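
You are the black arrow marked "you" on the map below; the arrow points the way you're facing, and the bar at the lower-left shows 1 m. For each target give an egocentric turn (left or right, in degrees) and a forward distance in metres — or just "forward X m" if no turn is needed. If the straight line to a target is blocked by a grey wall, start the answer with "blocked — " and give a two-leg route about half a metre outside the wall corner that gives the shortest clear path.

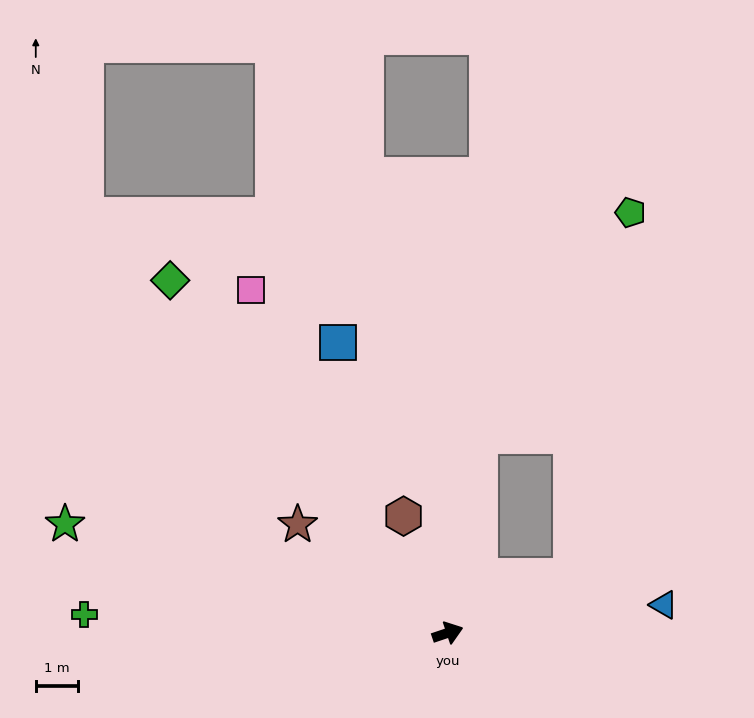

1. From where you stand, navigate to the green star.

turn left 146°, forward 9.5 m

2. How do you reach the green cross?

turn left 158°, forward 8.7 m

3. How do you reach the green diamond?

turn left 110°, forward 10.7 m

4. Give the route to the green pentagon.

blocked — turn left 62°, forward 4.8 m, then turn right 25°, forward 6.4 m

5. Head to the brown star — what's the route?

turn left 126°, forward 4.4 m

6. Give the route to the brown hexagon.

turn left 92°, forward 3.0 m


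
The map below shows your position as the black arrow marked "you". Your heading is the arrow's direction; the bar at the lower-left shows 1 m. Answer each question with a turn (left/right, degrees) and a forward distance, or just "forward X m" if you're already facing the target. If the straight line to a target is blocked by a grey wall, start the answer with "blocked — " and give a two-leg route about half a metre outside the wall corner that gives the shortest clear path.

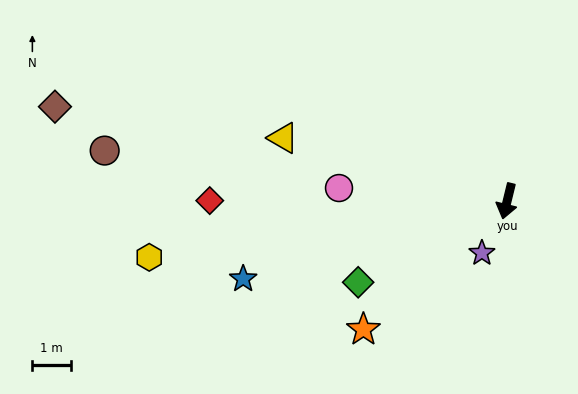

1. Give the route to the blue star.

turn right 60°, forward 7.2 m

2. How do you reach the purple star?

turn right 12°, forward 1.5 m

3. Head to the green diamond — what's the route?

turn right 48°, forward 4.4 m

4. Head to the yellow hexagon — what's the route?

turn right 67°, forward 9.5 m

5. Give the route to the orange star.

turn right 35°, forward 5.0 m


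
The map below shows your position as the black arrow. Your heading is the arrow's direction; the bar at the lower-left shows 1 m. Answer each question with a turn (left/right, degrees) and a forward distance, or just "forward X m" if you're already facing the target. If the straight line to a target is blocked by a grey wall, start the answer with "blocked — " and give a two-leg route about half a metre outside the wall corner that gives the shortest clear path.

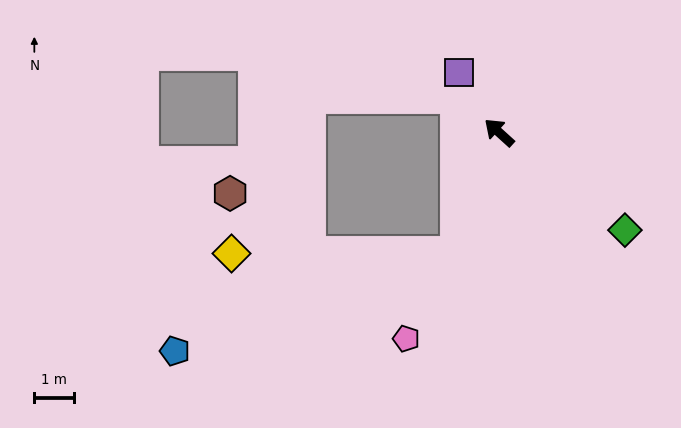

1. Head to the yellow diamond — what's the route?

blocked — turn left 113°, forward 3.2 m, then turn right 71°, forward 5.8 m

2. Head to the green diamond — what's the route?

turn right 176°, forward 4.1 m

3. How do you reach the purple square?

turn right 14°, forward 1.8 m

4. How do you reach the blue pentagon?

blocked — turn left 113°, forward 3.2 m, then turn right 52°, forward 7.6 m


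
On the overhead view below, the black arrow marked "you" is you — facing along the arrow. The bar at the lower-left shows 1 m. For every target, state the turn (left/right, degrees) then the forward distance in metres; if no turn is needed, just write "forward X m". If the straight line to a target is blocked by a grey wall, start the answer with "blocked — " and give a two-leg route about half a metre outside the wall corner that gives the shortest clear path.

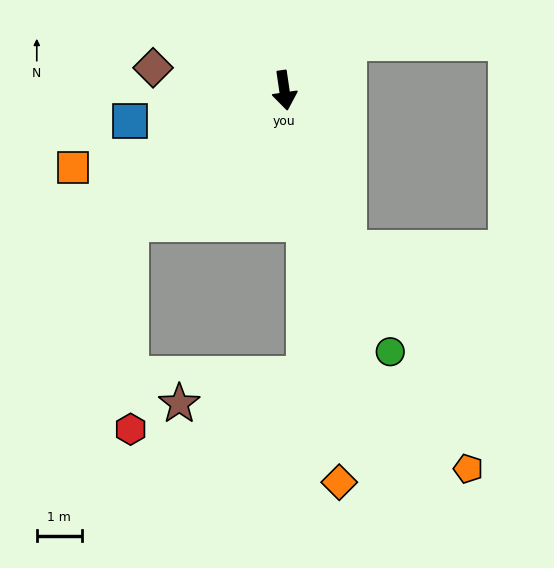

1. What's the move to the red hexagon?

blocked — turn right 58°, forward 4.5 m, then turn left 50°, forward 4.6 m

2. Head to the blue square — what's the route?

turn right 87°, forward 3.5 m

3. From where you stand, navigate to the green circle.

turn left 14°, forward 6.3 m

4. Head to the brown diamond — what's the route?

turn right 108°, forward 3.0 m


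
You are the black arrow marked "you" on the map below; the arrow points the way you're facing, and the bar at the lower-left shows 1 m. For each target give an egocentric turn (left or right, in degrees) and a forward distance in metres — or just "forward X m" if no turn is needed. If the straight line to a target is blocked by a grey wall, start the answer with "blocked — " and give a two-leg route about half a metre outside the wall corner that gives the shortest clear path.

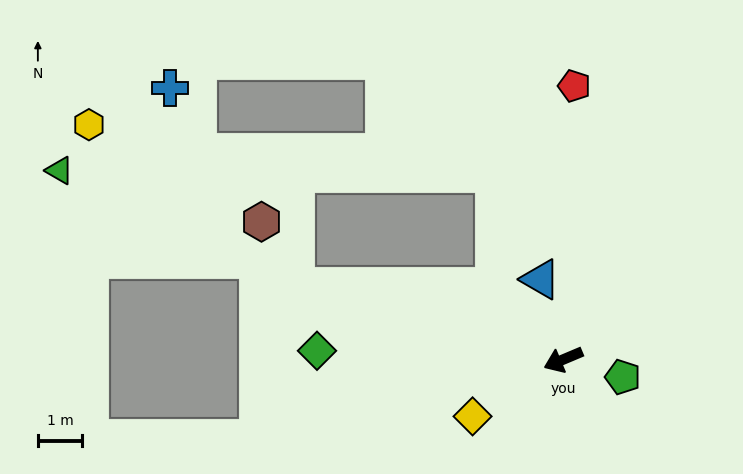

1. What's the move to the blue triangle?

turn right 97°, forward 1.9 m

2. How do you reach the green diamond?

turn right 25°, forward 5.5 m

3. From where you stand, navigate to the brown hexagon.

blocked — turn right 38°, forward 6.2 m, then turn right 46°, forward 1.6 m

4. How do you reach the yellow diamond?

turn left 9°, forward 2.4 m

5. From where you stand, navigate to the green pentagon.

turn left 141°, forward 1.4 m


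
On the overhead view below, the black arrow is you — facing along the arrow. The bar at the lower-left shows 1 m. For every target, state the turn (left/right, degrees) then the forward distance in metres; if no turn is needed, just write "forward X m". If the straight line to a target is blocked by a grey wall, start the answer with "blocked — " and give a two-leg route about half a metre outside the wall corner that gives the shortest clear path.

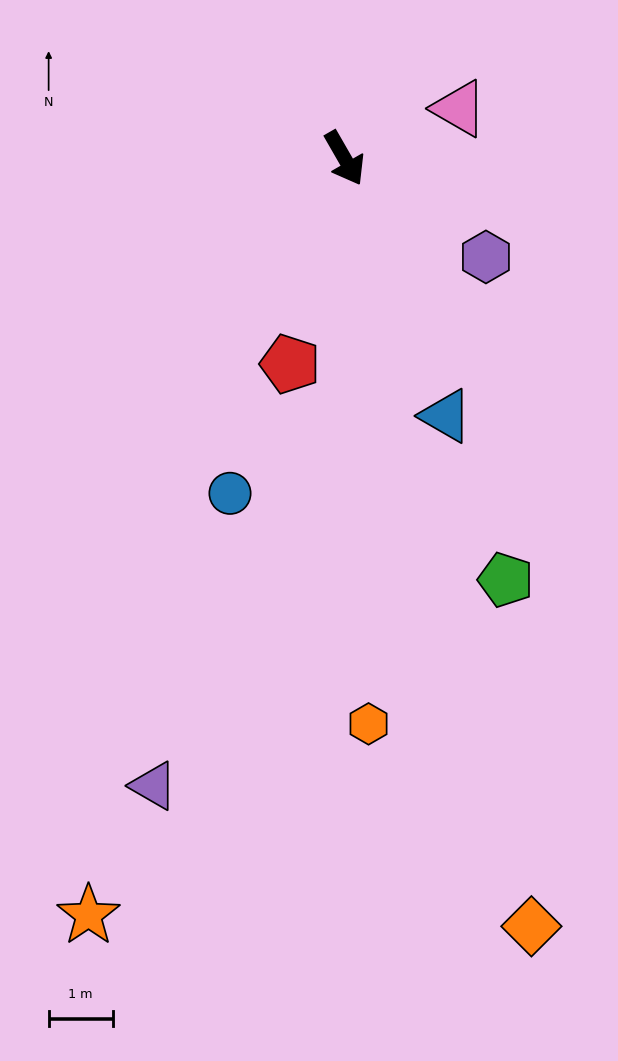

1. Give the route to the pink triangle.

turn left 84°, forward 2.0 m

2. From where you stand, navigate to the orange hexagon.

turn right 27°, forward 8.8 m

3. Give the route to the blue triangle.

turn right 8°, forward 4.3 m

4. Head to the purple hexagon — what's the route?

turn left 25°, forward 2.7 m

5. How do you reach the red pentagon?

turn right 45°, forward 3.3 m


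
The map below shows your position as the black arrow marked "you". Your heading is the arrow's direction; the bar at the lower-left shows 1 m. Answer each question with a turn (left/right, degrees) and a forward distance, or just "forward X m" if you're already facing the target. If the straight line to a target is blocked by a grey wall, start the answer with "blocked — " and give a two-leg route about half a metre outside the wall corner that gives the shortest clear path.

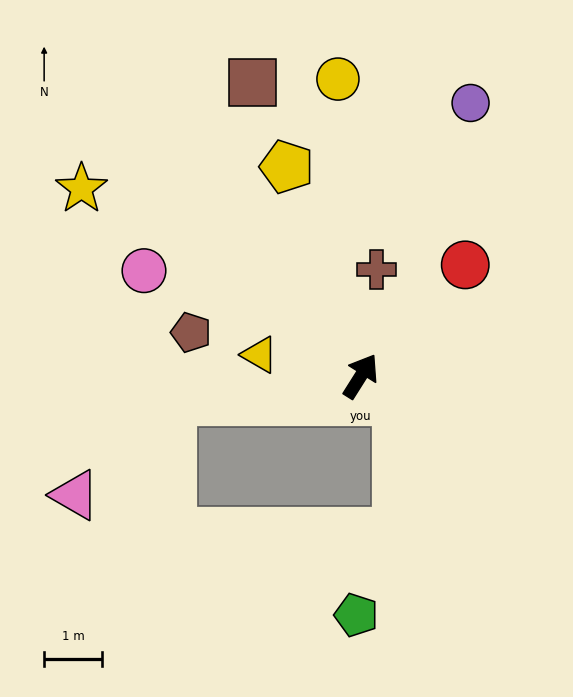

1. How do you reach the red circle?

turn right 11°, forward 2.6 m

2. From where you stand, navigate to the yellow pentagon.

turn left 52°, forward 3.8 m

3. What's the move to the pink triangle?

blocked — turn left 130°, forward 3.3 m, then turn left 37°, forward 2.3 m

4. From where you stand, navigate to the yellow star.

turn left 88°, forward 5.8 m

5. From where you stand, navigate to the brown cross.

turn left 24°, forward 1.9 m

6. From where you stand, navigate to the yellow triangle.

turn left 110°, forward 1.8 m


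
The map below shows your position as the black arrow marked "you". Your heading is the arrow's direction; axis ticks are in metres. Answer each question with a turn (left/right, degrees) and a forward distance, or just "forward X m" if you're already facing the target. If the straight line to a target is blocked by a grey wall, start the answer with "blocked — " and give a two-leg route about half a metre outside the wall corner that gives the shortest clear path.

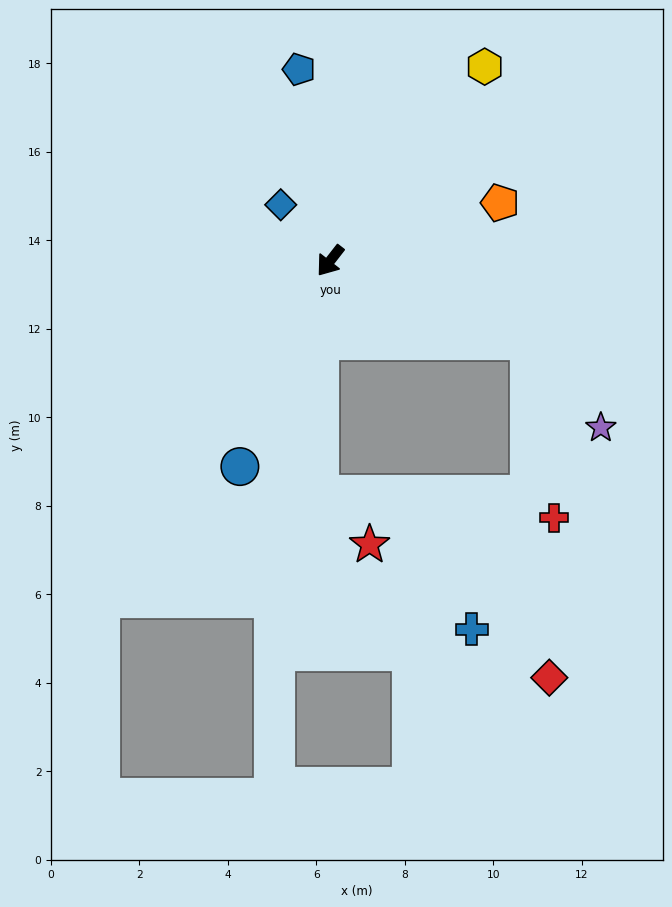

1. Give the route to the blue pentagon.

turn right 133°, forward 4.4 m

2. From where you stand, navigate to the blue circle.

turn left 14°, forward 5.1 m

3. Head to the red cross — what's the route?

blocked — turn left 106°, forward 4.8 m, then turn right 60°, forward 4.0 m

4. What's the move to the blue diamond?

turn right 101°, forward 1.7 m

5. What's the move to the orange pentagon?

turn left 147°, forward 4.1 m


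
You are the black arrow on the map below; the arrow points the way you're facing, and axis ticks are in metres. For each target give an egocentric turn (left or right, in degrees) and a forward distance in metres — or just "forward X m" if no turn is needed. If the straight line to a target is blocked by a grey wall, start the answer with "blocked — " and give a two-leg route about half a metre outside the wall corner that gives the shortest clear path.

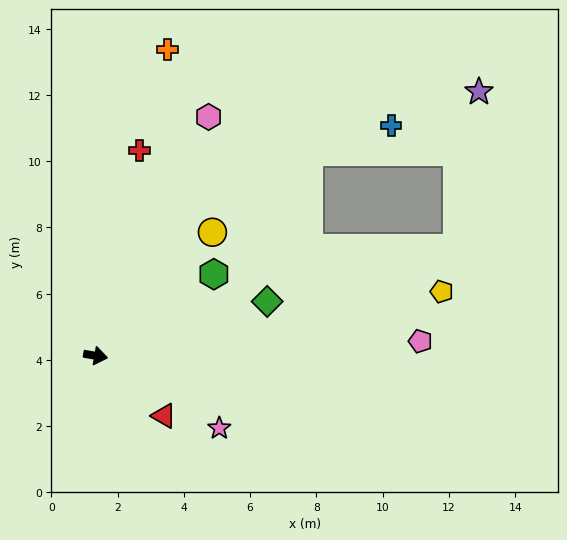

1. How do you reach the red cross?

turn left 88°, forward 6.3 m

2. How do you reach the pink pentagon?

turn left 12°, forward 9.8 m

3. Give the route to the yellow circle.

turn left 56°, forward 5.1 m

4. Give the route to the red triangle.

turn right 31°, forward 2.7 m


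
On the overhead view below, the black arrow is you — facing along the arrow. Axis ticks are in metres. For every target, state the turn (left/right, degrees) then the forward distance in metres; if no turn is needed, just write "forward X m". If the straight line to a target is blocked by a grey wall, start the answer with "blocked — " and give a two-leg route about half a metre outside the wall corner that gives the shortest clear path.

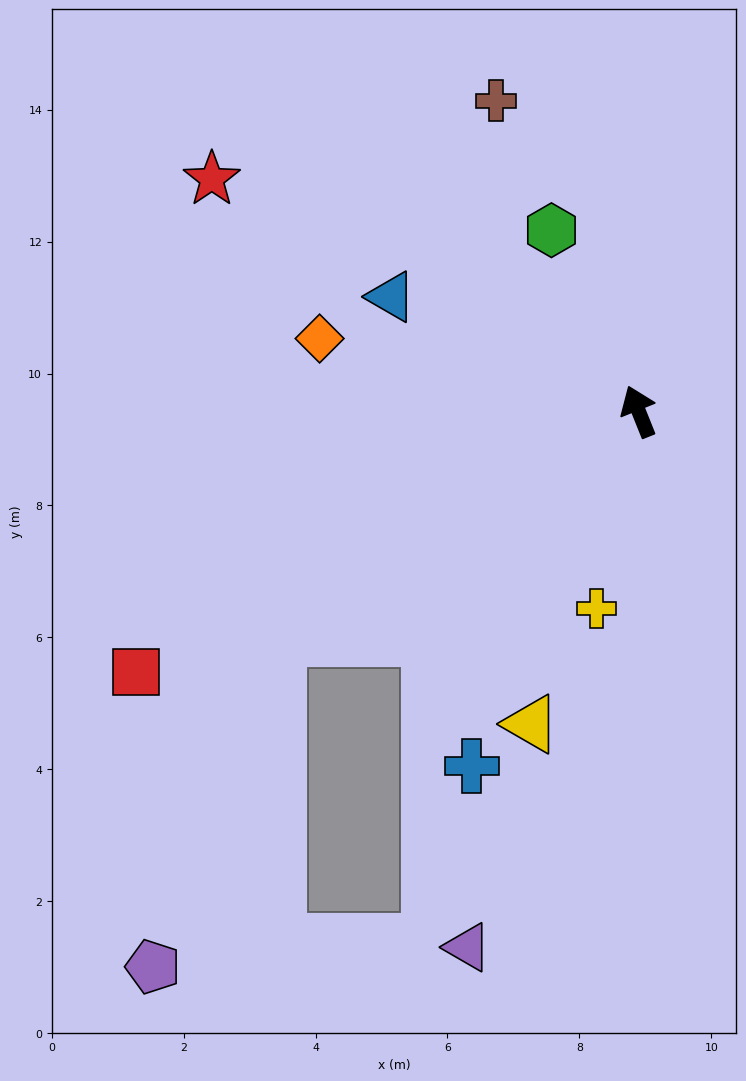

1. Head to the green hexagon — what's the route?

turn left 4°, forward 3.0 m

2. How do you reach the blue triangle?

turn left 43°, forward 4.1 m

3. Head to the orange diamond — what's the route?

turn left 55°, forward 5.0 m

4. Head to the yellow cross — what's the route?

turn left 146°, forward 3.1 m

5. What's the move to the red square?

turn left 96°, forward 8.6 m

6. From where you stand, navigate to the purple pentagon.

blocked — turn left 100°, forward 6.5 m, then turn left 37°, forward 5.3 m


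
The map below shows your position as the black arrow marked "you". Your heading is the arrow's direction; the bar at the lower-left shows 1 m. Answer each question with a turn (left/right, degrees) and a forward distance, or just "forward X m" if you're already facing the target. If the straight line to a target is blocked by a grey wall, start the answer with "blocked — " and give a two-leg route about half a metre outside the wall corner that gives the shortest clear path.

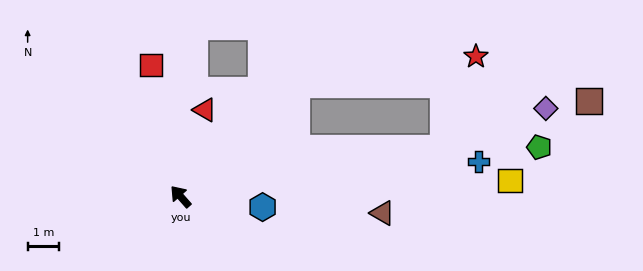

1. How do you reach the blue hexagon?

turn right 139°, forward 2.6 m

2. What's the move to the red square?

turn right 29°, forward 4.3 m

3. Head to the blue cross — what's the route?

turn right 125°, forward 9.6 m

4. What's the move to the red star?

blocked — turn right 87°, forward 5.1 m, then turn right 35°, forward 5.8 m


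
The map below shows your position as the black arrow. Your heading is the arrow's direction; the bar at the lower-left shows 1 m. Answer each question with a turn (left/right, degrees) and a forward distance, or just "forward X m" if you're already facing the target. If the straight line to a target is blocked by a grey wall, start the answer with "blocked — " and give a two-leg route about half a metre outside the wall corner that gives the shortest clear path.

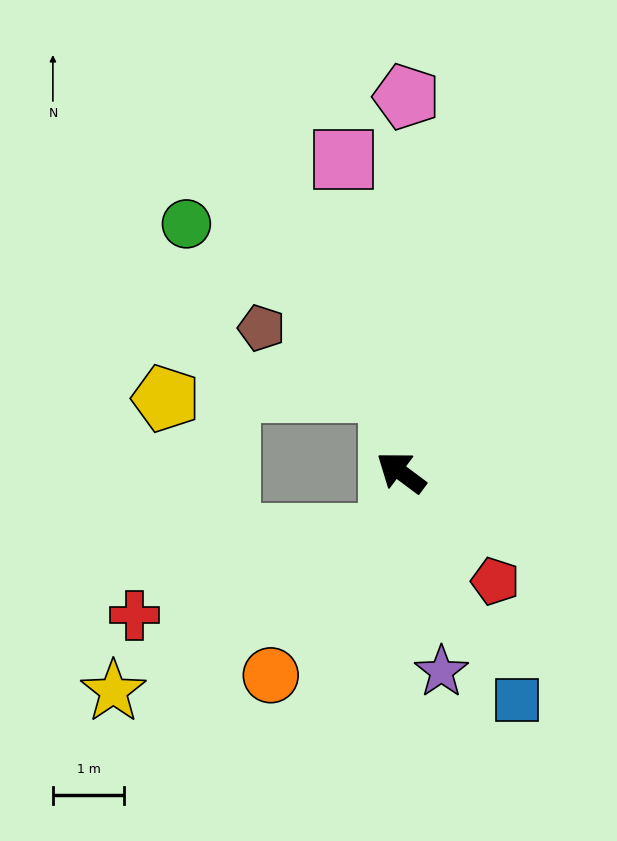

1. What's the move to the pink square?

turn right 43°, forward 4.4 m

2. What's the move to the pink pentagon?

turn right 54°, forward 5.2 m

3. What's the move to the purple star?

turn left 138°, forward 2.8 m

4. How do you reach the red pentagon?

turn left 168°, forward 2.0 m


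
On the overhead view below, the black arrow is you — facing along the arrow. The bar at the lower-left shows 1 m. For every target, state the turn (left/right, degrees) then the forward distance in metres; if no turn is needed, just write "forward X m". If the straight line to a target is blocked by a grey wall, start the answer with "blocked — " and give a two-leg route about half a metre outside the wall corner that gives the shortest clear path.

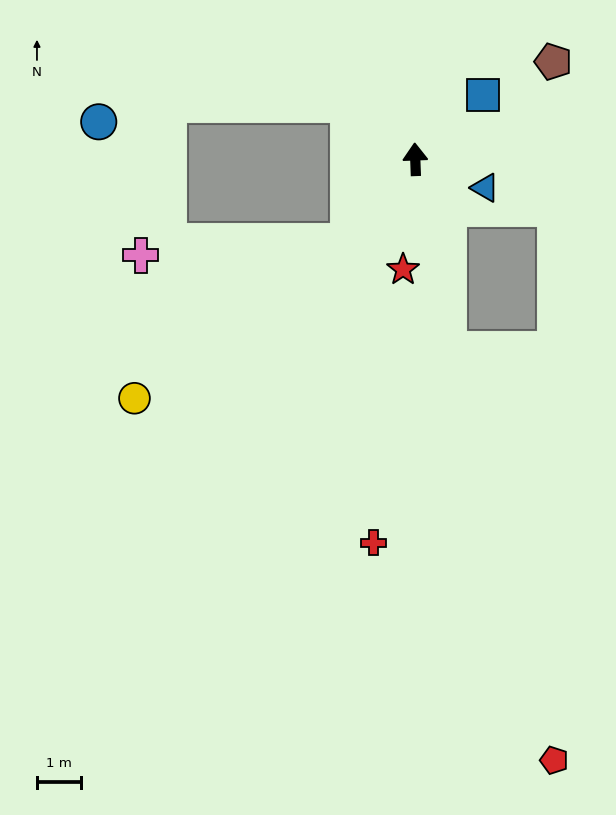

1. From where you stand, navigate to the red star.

turn left 172°, forward 2.5 m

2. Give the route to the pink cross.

blocked — turn left 139°, forward 2.4 m, then turn right 47°, forward 4.8 m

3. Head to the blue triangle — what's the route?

turn right 114°, forward 1.7 m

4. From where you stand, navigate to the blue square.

turn right 48°, forward 2.1 m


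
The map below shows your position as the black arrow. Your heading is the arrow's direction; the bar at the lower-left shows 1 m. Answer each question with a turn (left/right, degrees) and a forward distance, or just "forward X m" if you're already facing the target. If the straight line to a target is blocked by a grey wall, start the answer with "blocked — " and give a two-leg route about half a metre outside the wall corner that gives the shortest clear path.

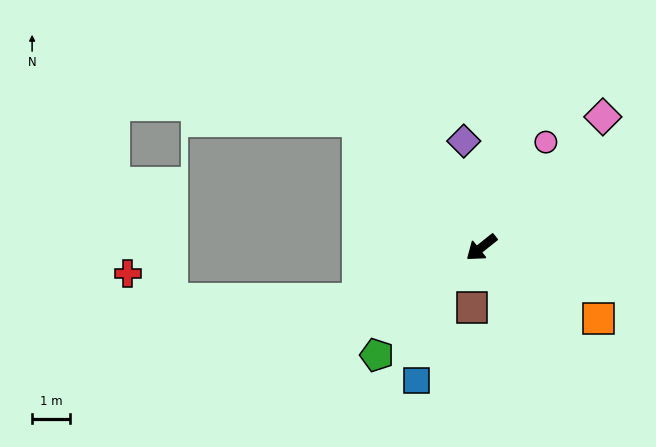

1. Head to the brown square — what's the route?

turn left 42°, forward 1.6 m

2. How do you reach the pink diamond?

turn right 171°, forward 4.7 m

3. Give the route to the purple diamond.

turn right 119°, forward 2.8 m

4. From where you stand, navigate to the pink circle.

turn right 160°, forward 3.2 m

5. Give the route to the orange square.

turn left 110°, forward 3.6 m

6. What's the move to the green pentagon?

turn left 7°, forward 3.9 m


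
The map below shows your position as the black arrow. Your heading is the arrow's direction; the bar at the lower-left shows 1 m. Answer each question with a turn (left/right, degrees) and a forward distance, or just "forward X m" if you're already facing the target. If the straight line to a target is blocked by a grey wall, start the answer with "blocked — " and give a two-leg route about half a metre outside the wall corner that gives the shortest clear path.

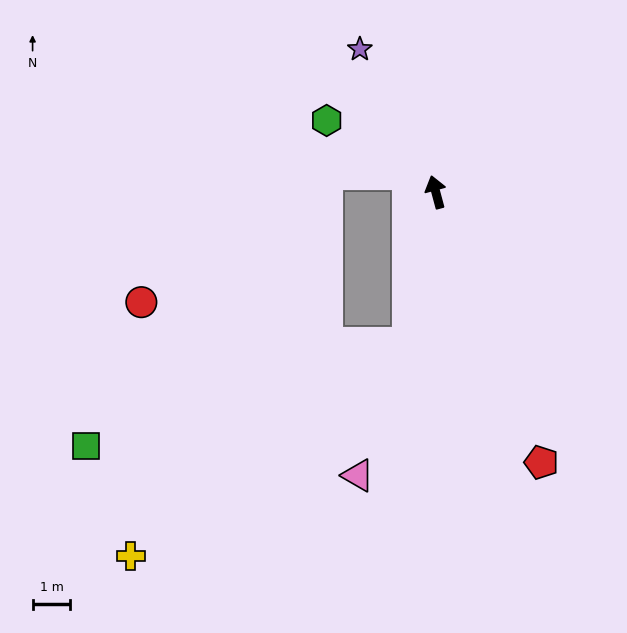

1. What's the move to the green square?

blocked — turn left 155°, forward 4.1 m, then turn right 62°, forward 9.0 m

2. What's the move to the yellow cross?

blocked — turn left 155°, forward 4.1 m, then turn right 43°, forward 9.3 m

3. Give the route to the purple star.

turn left 13°, forward 4.3 m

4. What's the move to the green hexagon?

turn left 42°, forward 3.5 m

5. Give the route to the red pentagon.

turn right 174°, forward 7.7 m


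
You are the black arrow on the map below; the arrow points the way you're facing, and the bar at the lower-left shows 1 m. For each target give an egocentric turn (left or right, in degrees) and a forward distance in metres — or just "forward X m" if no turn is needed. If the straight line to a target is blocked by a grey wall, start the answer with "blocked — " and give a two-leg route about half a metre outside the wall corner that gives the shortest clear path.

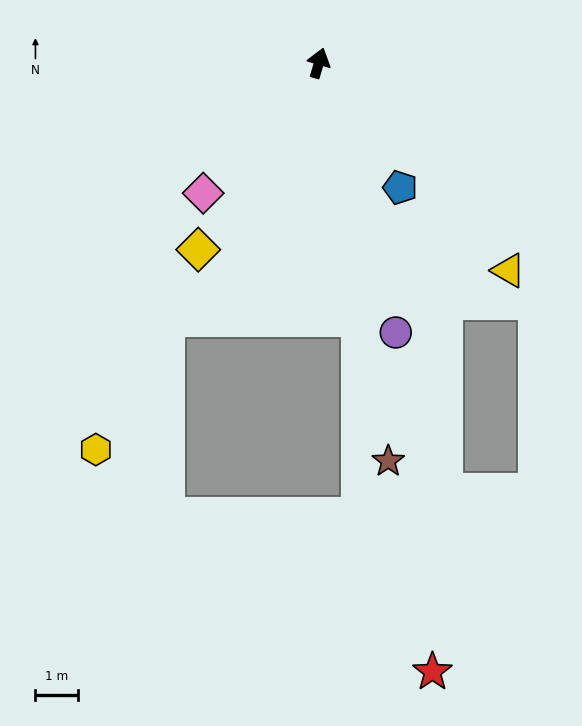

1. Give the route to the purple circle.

turn right 148°, forward 6.5 m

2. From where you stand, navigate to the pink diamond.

turn left 155°, forward 4.1 m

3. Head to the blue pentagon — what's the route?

turn right 131°, forward 3.5 m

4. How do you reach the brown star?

turn right 154°, forward 9.4 m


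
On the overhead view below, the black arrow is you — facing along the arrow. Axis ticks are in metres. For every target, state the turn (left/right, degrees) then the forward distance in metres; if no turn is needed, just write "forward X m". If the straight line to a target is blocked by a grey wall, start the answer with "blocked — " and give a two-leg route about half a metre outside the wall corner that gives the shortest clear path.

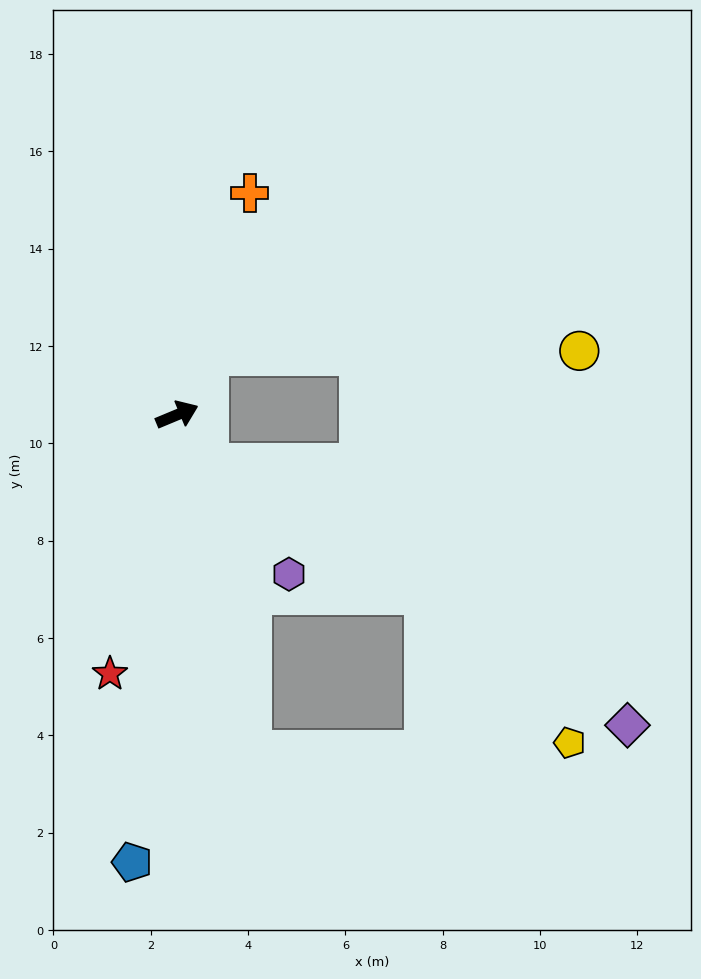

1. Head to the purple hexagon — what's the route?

turn right 78°, forward 4.0 m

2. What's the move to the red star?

turn right 127°, forward 5.5 m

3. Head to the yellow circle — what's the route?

blocked — turn left 40°, forward 1.4 m, then turn right 62°, forward 7.6 m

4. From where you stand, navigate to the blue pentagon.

turn right 118°, forward 9.2 m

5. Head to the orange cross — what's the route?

turn left 49°, forward 4.8 m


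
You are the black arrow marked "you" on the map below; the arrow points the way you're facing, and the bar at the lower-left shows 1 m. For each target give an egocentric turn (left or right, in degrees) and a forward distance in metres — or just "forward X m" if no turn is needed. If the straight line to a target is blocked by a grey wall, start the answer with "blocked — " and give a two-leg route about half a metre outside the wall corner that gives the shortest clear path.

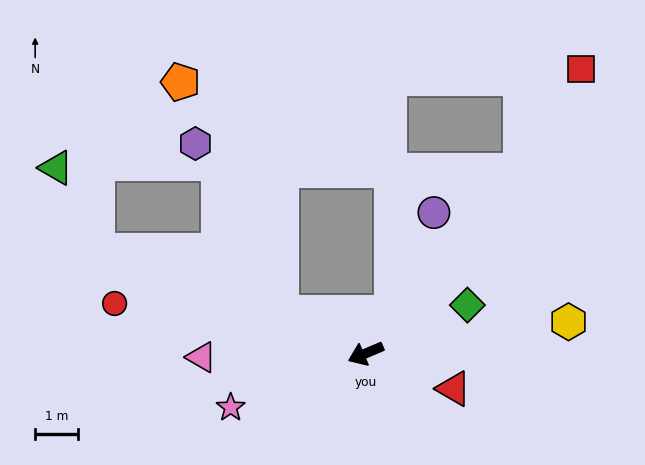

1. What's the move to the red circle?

turn right 34°, forward 6.0 m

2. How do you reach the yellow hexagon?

turn left 166°, forward 4.8 m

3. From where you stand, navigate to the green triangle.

blocked — turn right 44°, forward 6.8 m, then turn right 43°, forward 2.2 m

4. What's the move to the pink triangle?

turn right 22°, forward 3.9 m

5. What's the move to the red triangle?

turn left 135°, forward 2.2 m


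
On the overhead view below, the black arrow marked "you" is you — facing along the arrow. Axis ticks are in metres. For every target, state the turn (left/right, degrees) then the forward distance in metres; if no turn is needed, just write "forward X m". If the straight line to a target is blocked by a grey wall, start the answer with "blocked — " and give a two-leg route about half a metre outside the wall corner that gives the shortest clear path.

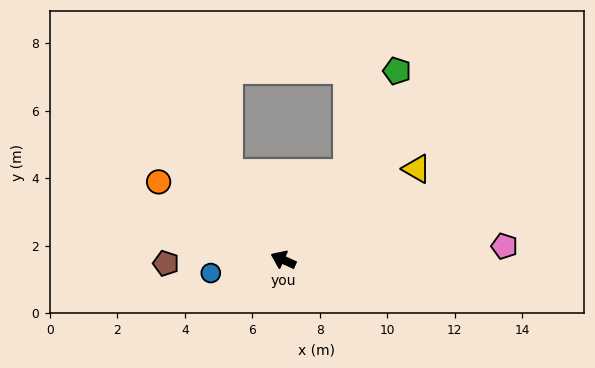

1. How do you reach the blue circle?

turn left 35°, forward 2.2 m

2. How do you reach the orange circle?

turn right 8°, forward 4.4 m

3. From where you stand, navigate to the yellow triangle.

turn right 121°, forward 4.8 m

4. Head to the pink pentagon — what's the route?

turn right 152°, forward 6.6 m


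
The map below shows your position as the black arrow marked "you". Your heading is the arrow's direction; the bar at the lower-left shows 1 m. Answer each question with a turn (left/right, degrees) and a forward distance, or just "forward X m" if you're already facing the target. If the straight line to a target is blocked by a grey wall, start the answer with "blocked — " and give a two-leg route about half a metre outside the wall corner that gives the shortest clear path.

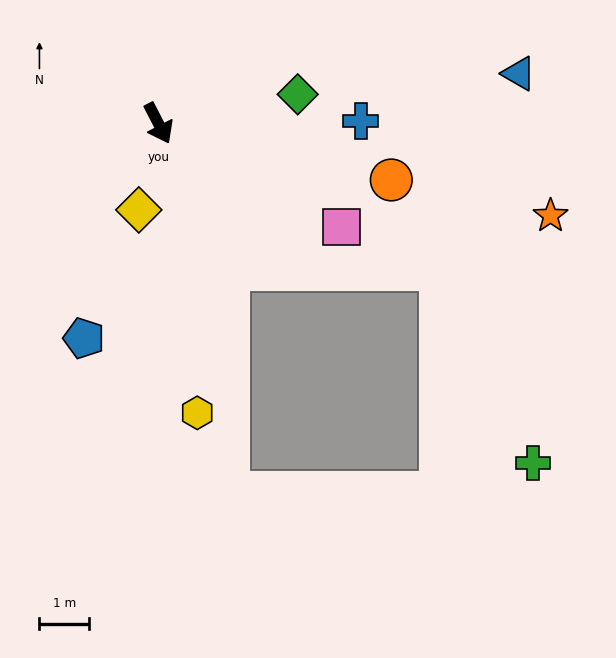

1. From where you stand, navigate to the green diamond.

turn left 74°, forward 2.9 m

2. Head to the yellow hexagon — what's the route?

turn right 20°, forward 5.9 m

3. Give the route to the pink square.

turn left 33°, forward 4.2 m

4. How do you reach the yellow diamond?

turn right 40°, forward 1.8 m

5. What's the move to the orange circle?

turn left 49°, forward 4.8 m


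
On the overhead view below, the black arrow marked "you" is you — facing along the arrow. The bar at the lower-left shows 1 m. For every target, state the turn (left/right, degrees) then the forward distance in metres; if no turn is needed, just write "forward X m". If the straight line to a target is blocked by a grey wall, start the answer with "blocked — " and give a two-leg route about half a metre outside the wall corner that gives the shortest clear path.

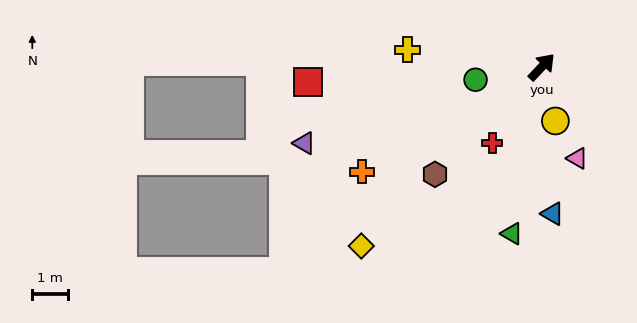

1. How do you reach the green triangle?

turn right 147°, forward 4.7 m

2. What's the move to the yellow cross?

turn left 126°, forward 3.8 m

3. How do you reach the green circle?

turn left 144°, forward 1.9 m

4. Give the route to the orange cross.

turn left 163°, forward 5.8 m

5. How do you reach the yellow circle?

turn right 123°, forward 1.5 m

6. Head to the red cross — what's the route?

turn right 170°, forward 2.5 m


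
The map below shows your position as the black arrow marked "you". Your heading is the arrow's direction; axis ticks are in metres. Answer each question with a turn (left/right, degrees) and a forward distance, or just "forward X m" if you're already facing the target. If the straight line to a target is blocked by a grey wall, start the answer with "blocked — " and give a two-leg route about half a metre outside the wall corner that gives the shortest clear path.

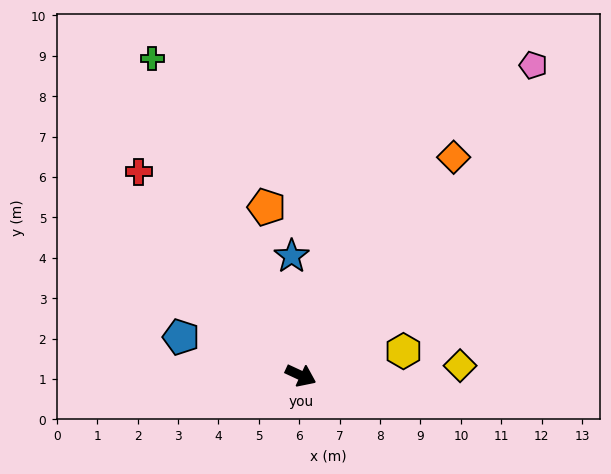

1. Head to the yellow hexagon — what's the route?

turn left 38°, forward 2.6 m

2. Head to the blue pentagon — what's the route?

turn right 173°, forward 3.1 m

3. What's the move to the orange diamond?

turn left 80°, forward 6.6 m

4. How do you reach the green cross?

turn left 140°, forward 8.7 m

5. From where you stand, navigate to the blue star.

turn left 119°, forward 3.0 m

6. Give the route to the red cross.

turn left 153°, forward 6.4 m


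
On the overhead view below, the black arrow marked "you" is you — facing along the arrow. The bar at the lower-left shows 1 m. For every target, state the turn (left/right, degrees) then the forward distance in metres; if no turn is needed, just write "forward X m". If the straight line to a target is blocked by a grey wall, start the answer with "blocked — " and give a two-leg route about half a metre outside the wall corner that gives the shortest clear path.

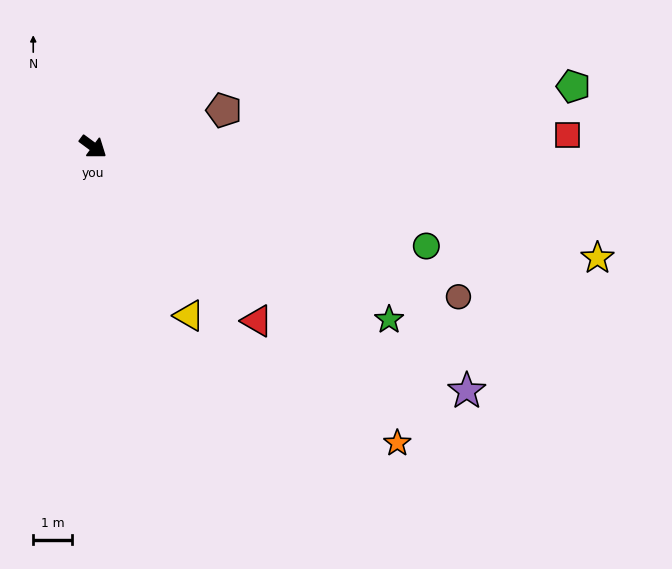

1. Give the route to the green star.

turn left 6°, forward 8.8 m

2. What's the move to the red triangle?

turn right 10°, forward 6.1 m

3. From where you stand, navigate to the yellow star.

turn left 24°, forward 13.2 m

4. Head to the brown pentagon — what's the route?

turn left 52°, forward 3.5 m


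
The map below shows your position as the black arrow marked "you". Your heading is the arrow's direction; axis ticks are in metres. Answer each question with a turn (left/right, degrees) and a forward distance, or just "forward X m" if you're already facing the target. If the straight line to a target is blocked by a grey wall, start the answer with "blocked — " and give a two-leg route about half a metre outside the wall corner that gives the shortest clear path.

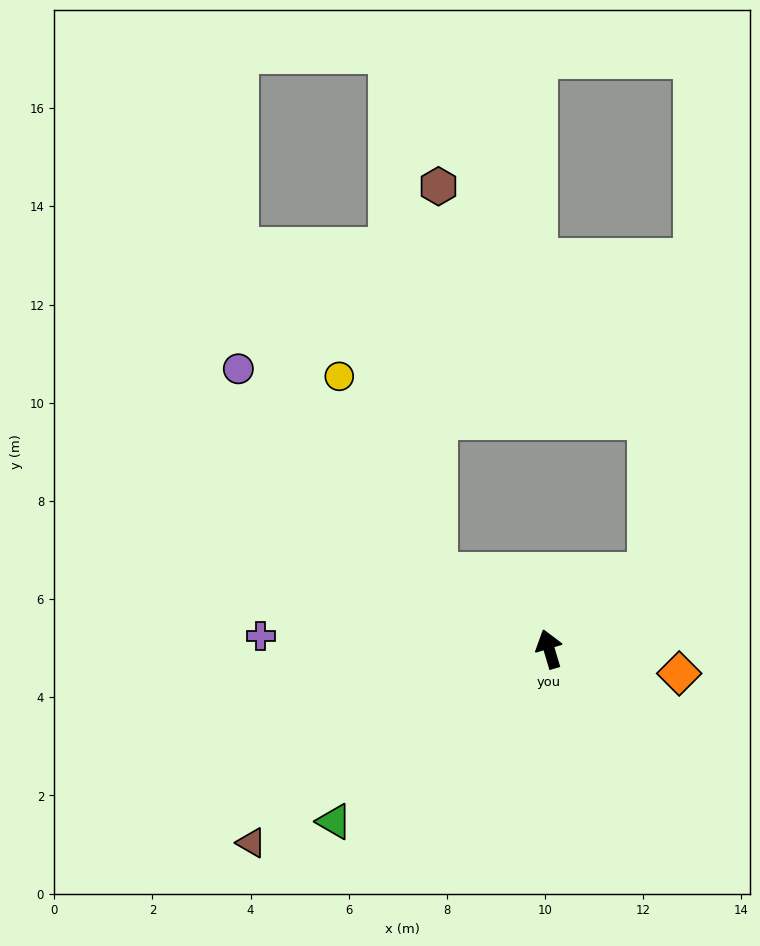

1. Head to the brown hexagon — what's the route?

blocked — turn left 40°, forward 2.8 m, then turn right 57°, forward 7.9 m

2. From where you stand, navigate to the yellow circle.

blocked — turn left 40°, forward 2.8 m, then turn right 30°, forward 4.5 m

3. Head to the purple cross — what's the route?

turn left 71°, forward 5.9 m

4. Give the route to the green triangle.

turn left 112°, forward 5.6 m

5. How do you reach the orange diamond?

turn right 117°, forward 2.7 m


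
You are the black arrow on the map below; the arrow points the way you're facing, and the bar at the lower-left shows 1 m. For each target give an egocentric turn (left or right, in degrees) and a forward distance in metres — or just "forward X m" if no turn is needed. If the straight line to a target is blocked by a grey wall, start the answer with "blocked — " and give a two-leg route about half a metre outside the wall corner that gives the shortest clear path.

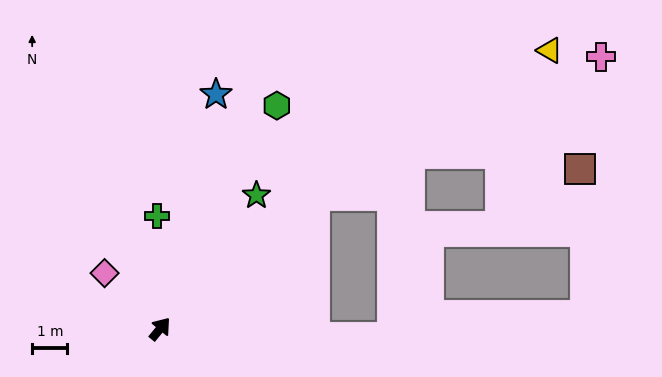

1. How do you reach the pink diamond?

turn left 84°, forward 2.2 m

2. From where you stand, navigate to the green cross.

turn left 41°, forward 3.2 m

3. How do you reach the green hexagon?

turn left 12°, forward 7.1 m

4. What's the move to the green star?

turn left 4°, forward 4.7 m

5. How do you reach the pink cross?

blocked — turn right 10°, forward 5.8 m, then turn right 15°, forward 9.0 m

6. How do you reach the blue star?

turn left 26°, forward 6.8 m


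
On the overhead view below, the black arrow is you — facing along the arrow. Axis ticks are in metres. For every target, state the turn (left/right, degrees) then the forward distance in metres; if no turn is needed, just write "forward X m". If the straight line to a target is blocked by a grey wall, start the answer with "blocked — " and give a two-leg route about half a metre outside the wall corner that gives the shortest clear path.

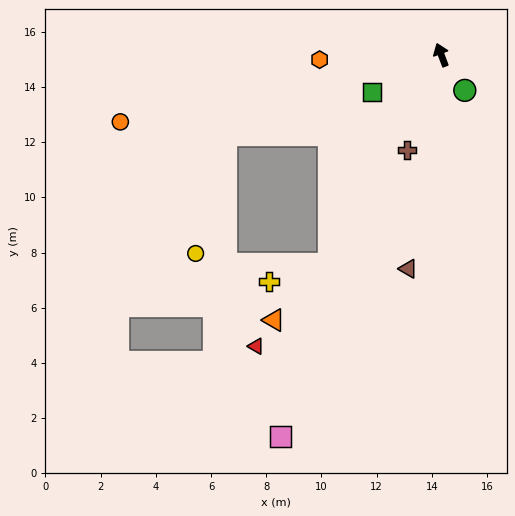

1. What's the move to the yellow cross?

blocked — turn left 131°, forward 8.6 m, then turn right 46°, forward 2.3 m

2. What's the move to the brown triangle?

turn left 151°, forward 7.8 m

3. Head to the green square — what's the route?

turn left 98°, forward 2.8 m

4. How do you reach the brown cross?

turn left 139°, forward 3.7 m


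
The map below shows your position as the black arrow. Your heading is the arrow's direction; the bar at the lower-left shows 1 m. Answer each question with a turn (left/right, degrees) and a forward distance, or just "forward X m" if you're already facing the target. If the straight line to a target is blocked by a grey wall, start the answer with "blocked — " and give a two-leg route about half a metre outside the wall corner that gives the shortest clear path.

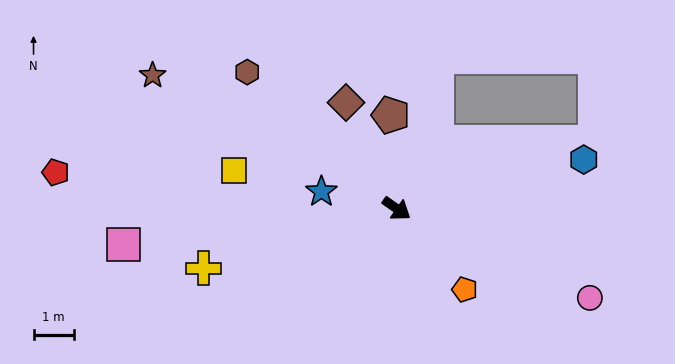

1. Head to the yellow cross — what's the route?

turn right 128°, forward 5.0 m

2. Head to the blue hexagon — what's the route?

turn left 50°, forward 4.8 m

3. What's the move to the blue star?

turn right 158°, forward 1.9 m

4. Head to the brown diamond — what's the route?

turn left 151°, forward 2.9 m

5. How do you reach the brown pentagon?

turn left 129°, forward 2.3 m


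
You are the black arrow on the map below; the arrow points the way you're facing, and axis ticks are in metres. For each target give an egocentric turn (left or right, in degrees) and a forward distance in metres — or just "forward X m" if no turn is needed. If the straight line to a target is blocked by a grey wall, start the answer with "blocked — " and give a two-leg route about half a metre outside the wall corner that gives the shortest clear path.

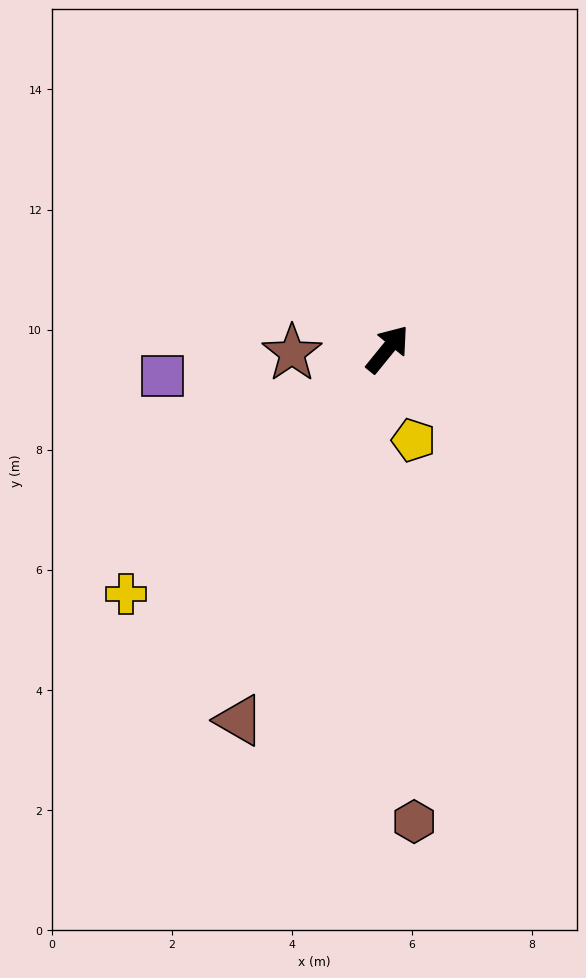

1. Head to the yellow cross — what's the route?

turn left 172°, forward 6.0 m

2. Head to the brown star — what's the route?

turn left 131°, forward 1.6 m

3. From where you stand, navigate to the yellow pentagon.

turn right 125°, forward 1.6 m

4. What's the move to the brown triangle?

turn right 163°, forward 6.7 m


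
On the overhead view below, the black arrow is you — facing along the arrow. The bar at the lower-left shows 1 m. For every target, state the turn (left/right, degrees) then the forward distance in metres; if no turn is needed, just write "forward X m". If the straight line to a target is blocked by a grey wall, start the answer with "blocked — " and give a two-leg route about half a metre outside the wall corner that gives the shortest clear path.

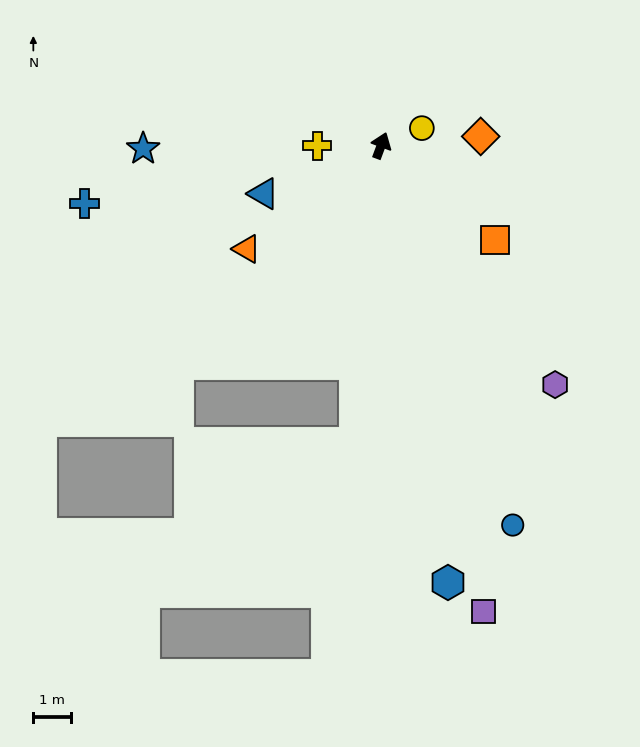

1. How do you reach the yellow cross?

turn left 111°, forward 1.7 m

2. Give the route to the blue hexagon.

turn right 151°, forward 11.8 m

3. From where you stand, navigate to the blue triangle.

turn left 133°, forward 3.4 m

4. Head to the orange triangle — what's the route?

turn left 148°, forward 4.5 m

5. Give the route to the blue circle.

turn right 140°, forward 10.7 m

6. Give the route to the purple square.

turn right 147°, forward 12.7 m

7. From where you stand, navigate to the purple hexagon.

turn right 124°, forward 7.9 m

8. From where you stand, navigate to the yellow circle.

turn right 46°, forward 1.2 m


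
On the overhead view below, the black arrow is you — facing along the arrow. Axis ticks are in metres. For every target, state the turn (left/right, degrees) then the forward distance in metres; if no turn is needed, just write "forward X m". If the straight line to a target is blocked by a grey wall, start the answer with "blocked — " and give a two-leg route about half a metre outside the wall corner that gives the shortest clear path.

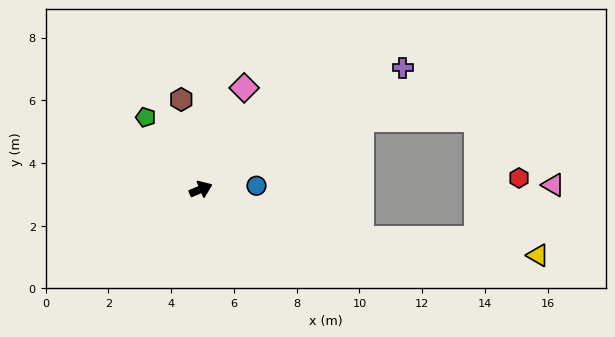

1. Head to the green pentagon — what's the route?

turn left 105°, forward 2.9 m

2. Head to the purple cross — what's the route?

turn left 8°, forward 7.5 m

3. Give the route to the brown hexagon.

turn left 80°, forward 2.9 m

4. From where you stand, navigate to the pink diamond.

turn left 44°, forward 3.5 m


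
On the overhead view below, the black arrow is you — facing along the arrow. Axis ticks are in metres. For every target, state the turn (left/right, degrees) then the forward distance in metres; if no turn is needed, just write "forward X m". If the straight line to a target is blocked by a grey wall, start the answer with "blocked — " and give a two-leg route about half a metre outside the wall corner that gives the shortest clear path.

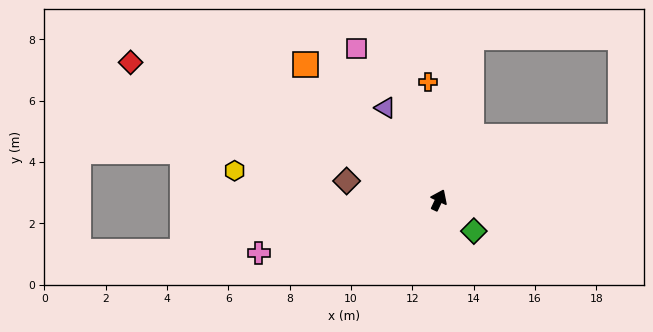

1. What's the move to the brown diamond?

turn left 103°, forward 3.1 m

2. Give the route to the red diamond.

turn left 91°, forward 11.0 m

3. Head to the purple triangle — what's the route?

turn left 55°, forward 3.5 m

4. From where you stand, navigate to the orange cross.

turn left 30°, forward 3.9 m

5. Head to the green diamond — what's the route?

turn right 106°, forward 1.5 m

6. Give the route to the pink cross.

turn left 132°, forward 6.1 m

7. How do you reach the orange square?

turn left 70°, forward 6.2 m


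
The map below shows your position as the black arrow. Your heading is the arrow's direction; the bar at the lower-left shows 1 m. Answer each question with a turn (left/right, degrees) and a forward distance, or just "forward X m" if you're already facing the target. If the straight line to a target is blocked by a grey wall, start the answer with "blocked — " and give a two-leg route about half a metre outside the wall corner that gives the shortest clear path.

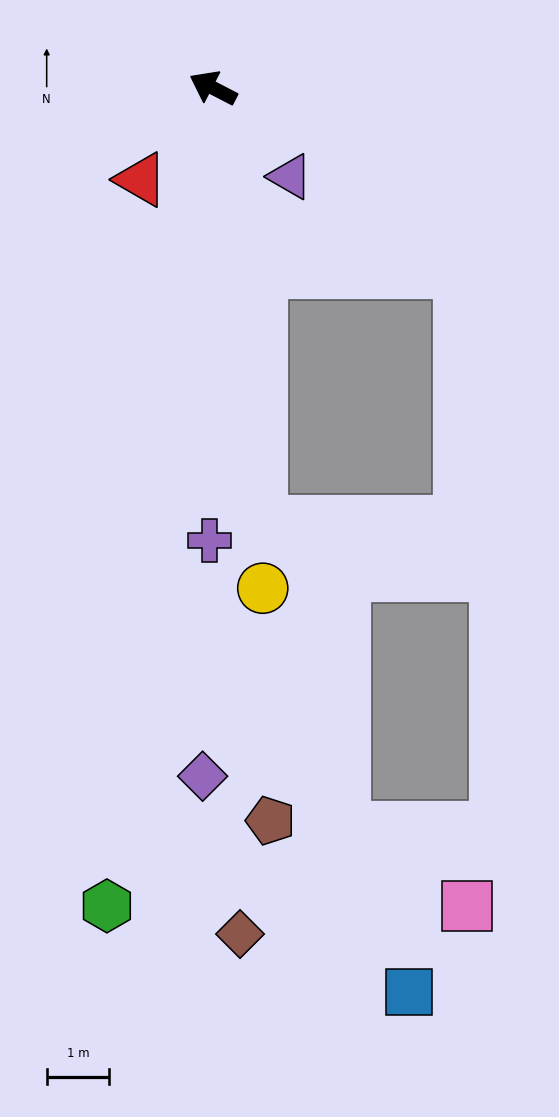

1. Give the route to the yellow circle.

turn left 123°, forward 8.1 m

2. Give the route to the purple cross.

turn left 117°, forward 7.3 m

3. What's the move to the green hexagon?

turn left 110°, forward 13.2 m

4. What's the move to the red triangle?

turn left 79°, forward 1.9 m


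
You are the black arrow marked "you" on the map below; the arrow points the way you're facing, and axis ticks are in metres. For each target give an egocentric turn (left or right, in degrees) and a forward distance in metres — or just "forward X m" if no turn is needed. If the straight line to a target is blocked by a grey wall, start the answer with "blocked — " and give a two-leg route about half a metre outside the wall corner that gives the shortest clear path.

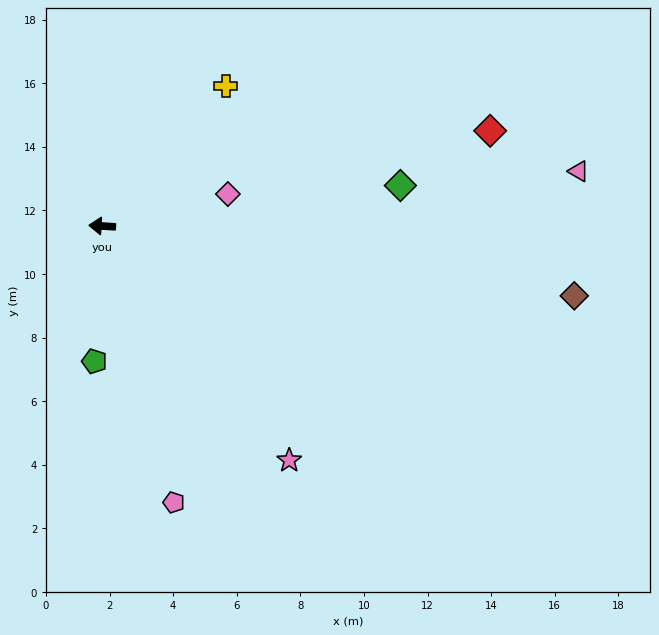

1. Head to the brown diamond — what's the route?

turn left 175°, forward 15.0 m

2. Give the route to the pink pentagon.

turn left 108°, forward 9.0 m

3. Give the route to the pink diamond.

turn right 162°, forward 4.1 m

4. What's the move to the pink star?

turn left 132°, forward 9.4 m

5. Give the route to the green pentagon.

turn left 90°, forward 4.3 m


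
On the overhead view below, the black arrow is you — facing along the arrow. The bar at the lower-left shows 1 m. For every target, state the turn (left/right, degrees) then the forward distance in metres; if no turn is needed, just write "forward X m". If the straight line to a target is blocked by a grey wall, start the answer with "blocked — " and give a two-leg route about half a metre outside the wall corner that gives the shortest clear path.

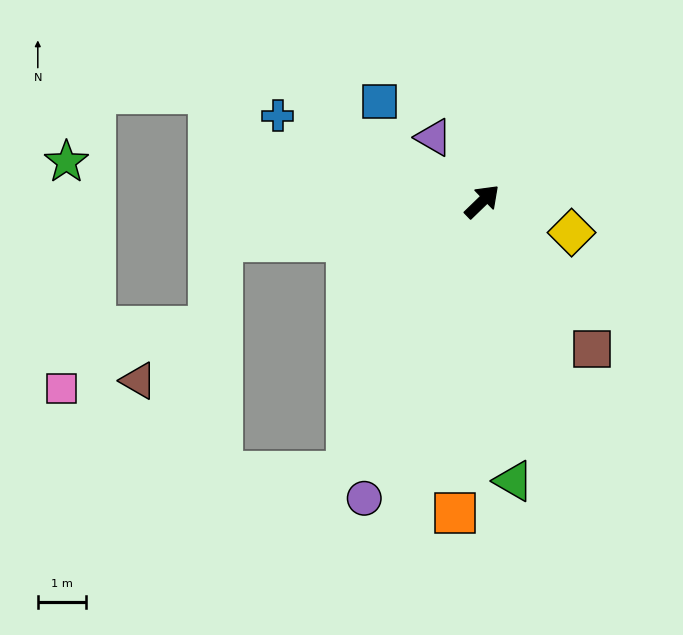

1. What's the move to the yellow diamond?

turn right 63°, forward 2.0 m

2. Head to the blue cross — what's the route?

turn left 113°, forward 4.6 m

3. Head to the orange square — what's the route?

turn right 139°, forward 6.5 m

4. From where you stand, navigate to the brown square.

turn right 97°, forward 3.8 m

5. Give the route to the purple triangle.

turn left 83°, forward 1.7 m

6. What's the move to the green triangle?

turn right 128°, forward 5.9 m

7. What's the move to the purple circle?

turn right 156°, forward 6.7 m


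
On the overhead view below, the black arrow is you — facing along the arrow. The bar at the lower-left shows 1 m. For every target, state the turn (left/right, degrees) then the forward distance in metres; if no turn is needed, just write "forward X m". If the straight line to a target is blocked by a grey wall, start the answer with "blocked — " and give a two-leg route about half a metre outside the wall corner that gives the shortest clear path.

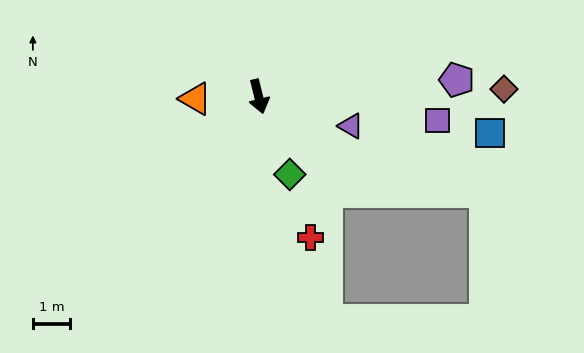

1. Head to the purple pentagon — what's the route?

turn left 81°, forward 5.4 m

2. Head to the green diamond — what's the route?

turn left 8°, forward 2.3 m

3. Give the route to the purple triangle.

turn left 58°, forward 2.6 m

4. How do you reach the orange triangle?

turn right 102°, forward 1.7 m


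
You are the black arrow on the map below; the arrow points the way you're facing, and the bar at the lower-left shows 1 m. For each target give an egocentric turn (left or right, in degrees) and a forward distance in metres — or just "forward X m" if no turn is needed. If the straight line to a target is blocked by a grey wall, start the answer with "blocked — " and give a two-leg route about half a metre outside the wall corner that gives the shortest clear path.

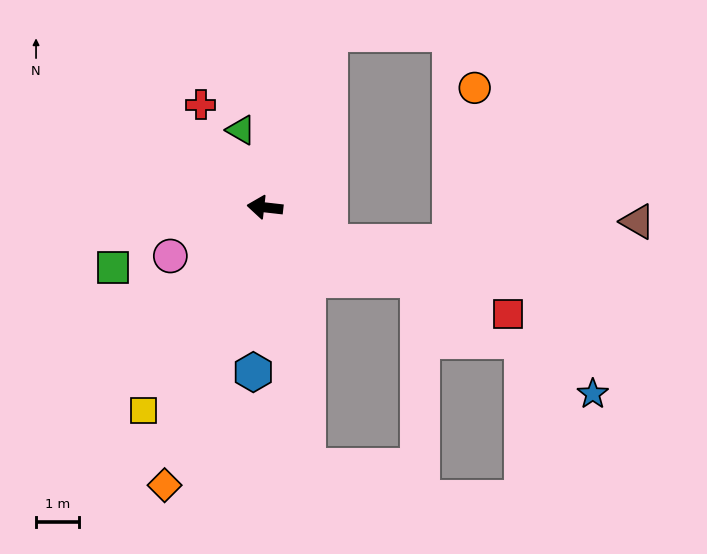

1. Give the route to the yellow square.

turn left 66°, forward 5.5 m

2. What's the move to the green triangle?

turn right 66°, forward 1.9 m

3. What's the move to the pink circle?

turn left 34°, forward 2.5 m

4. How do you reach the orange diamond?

turn left 77°, forward 6.9 m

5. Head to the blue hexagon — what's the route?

turn left 92°, forward 3.9 m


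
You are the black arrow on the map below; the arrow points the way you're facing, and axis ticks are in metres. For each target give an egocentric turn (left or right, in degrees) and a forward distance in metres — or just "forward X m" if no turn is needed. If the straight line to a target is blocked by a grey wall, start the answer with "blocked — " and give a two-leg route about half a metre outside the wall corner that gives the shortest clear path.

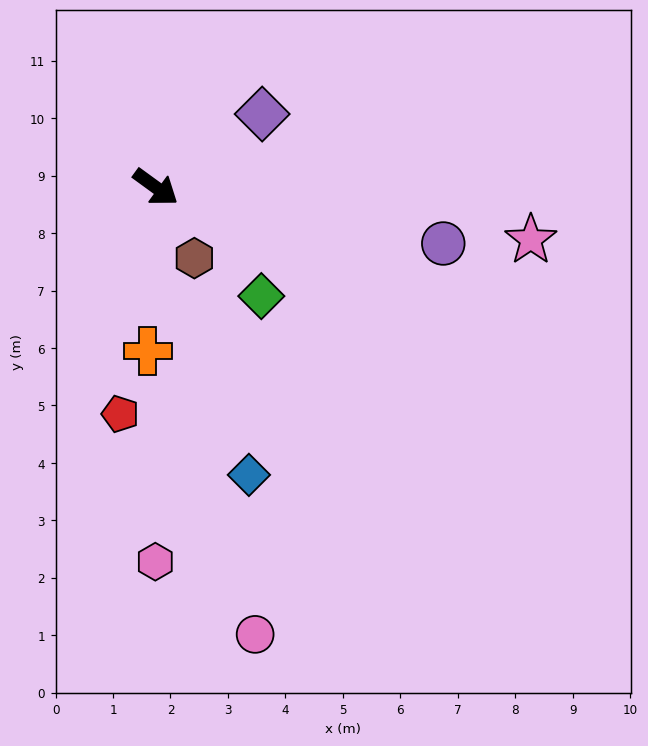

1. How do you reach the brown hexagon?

turn right 25°, forward 1.4 m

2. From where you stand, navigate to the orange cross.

turn right 57°, forward 2.9 m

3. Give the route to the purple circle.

turn left 25°, forward 5.1 m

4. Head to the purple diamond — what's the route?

turn left 71°, forward 2.2 m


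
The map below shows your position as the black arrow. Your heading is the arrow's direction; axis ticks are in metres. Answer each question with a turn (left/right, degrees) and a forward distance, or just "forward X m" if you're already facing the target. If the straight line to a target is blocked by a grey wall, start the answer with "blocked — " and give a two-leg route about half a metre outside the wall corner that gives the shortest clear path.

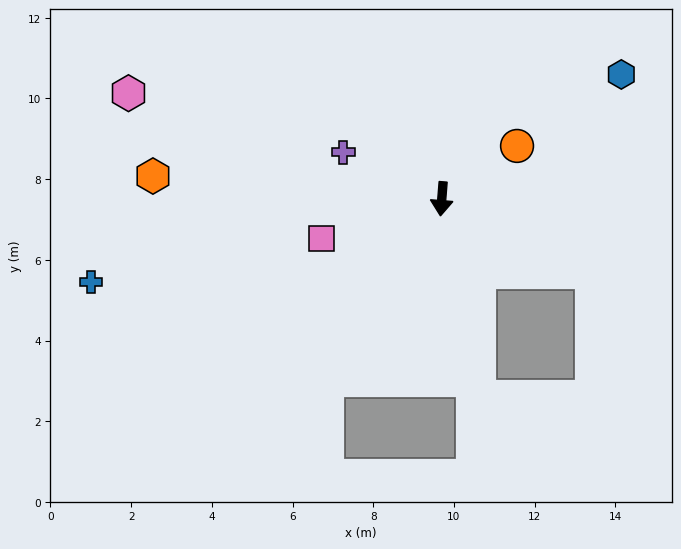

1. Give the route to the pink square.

turn right 67°, forward 3.1 m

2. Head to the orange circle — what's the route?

turn left 130°, forward 2.3 m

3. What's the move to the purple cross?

turn right 111°, forward 2.7 m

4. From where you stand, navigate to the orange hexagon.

turn right 90°, forward 7.2 m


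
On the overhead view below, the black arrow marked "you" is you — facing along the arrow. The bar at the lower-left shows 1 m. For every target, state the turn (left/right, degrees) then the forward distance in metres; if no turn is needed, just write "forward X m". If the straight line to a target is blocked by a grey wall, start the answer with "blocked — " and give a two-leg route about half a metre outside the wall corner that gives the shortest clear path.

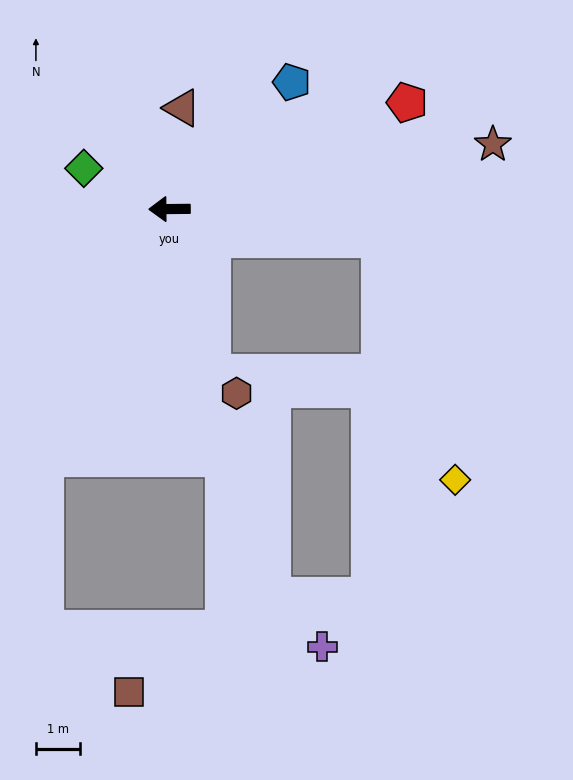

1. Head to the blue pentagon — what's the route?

turn right 134°, forward 4.0 m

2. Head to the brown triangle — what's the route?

turn right 98°, forward 2.3 m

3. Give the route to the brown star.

turn right 169°, forward 7.4 m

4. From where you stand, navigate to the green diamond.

turn right 26°, forward 2.1 m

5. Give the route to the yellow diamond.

blocked — turn left 171°, forward 4.8 m, then turn right 64°, forward 5.7 m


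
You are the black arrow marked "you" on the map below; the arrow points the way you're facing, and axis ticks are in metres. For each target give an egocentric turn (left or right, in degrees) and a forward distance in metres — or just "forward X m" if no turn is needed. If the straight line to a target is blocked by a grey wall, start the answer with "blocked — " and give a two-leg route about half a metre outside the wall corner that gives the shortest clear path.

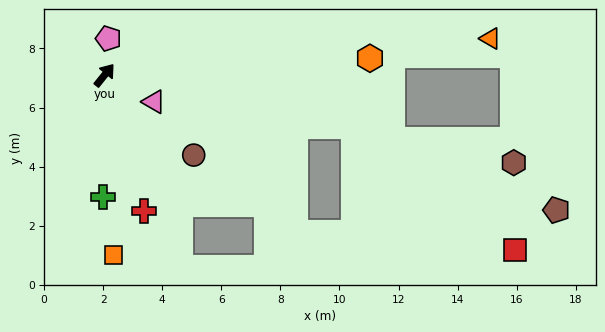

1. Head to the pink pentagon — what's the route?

turn left 33°, forward 1.2 m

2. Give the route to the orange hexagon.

turn right 48°, forward 9.0 m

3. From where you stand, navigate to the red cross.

turn right 125°, forward 4.8 m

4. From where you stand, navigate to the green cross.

turn right 142°, forward 4.1 m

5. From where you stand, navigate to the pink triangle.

turn right 80°, forward 1.9 m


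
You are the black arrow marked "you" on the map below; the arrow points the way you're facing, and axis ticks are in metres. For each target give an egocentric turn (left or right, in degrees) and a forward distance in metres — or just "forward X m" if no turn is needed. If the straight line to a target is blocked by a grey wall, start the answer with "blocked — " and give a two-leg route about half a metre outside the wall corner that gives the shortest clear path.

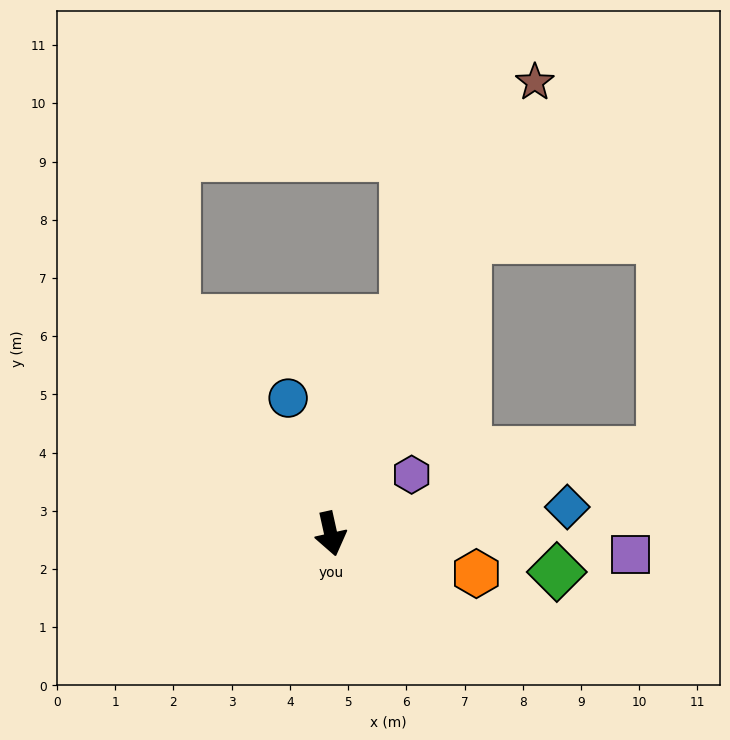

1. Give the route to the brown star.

turn left 143°, forward 8.5 m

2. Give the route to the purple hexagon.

turn left 114°, forward 1.7 m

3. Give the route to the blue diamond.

turn left 84°, forward 4.1 m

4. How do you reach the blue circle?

turn right 175°, forward 2.4 m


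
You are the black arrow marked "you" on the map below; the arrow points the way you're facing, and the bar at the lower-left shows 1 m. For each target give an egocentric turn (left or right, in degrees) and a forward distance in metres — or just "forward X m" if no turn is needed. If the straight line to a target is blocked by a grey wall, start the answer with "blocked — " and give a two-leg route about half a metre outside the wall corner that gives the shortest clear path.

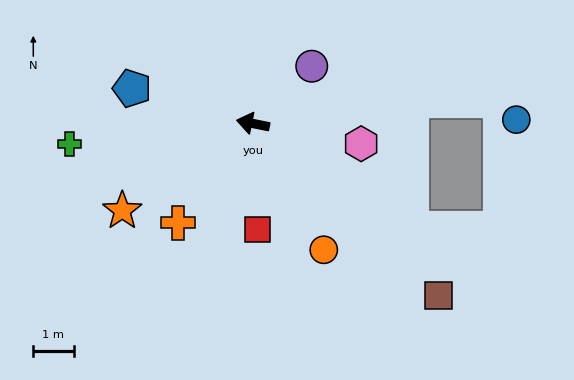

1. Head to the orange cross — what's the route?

turn left 64°, forward 3.1 m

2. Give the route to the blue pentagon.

turn right 5°, forward 3.1 m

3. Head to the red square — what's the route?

turn left 104°, forward 2.6 m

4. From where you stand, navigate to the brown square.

turn left 149°, forward 6.3 m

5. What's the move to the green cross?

turn left 18°, forward 4.6 m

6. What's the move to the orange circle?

turn left 131°, forward 3.6 m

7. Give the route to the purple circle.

turn right 124°, forward 2.0 m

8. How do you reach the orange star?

turn left 45°, forward 3.9 m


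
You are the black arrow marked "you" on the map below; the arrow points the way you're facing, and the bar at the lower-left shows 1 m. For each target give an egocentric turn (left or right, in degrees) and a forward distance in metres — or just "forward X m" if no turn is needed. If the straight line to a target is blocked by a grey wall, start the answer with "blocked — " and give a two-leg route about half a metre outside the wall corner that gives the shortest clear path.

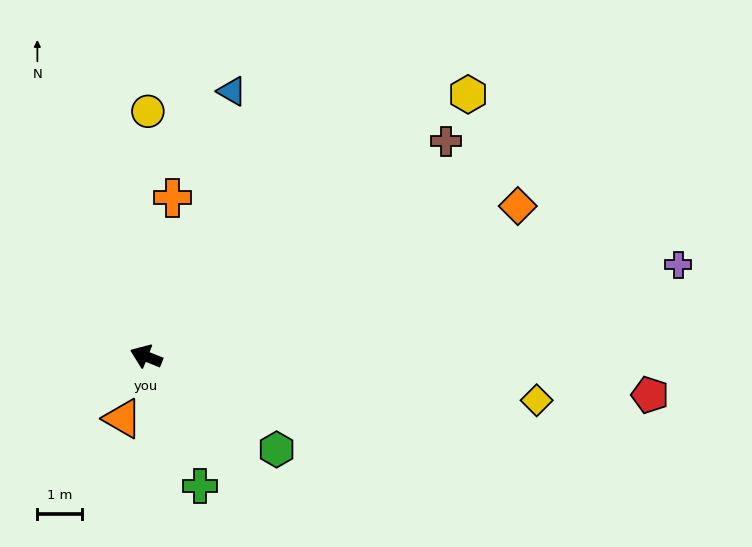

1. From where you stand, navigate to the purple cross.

turn right 149°, forward 12.1 m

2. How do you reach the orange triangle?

turn left 91°, forward 1.5 m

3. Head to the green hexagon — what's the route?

turn left 166°, forward 3.6 m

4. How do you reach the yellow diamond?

turn right 165°, forward 8.8 m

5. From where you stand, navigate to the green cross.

turn left 134°, forward 3.1 m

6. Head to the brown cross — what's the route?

turn right 123°, forward 8.2 m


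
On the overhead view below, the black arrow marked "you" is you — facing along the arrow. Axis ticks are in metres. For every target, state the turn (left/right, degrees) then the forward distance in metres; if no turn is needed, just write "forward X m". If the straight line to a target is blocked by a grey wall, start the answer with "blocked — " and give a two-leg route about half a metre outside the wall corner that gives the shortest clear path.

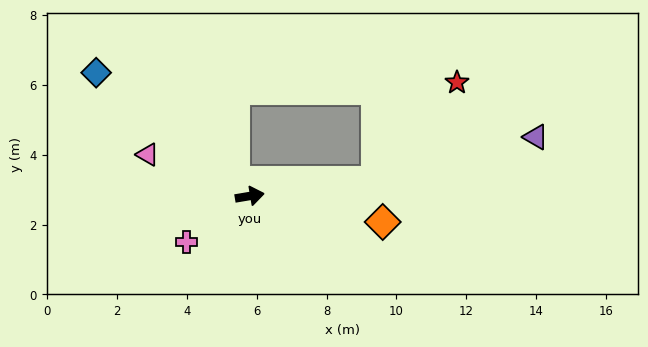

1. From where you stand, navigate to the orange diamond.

turn right 21°, forward 3.9 m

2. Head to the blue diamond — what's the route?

turn left 132°, forward 5.6 m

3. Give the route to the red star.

blocked — turn right 3°, forward 3.6 m, then turn left 44°, forward 3.7 m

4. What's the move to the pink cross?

turn right 154°, forward 2.2 m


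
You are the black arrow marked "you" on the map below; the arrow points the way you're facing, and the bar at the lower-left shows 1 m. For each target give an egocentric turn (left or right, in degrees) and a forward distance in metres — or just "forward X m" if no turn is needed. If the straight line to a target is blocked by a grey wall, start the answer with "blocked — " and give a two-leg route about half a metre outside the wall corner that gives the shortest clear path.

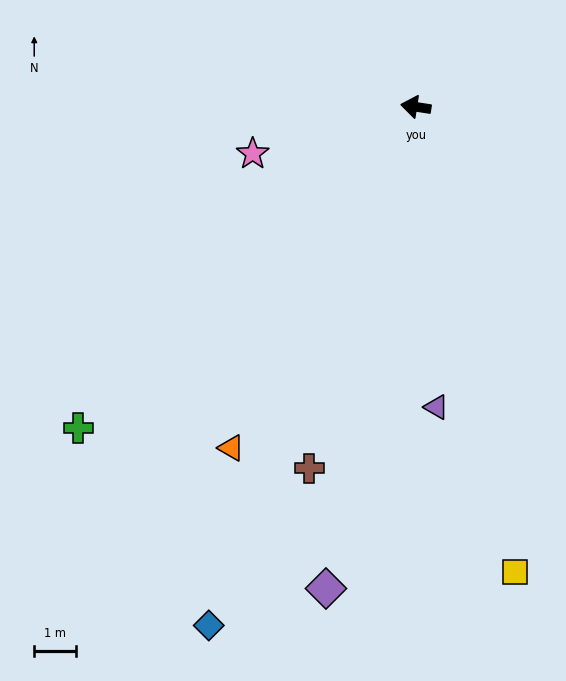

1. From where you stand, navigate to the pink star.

turn left 25°, forward 4.1 m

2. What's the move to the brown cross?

turn left 82°, forward 9.0 m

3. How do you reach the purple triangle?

turn left 103°, forward 7.2 m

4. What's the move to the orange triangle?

turn left 70°, forward 9.3 m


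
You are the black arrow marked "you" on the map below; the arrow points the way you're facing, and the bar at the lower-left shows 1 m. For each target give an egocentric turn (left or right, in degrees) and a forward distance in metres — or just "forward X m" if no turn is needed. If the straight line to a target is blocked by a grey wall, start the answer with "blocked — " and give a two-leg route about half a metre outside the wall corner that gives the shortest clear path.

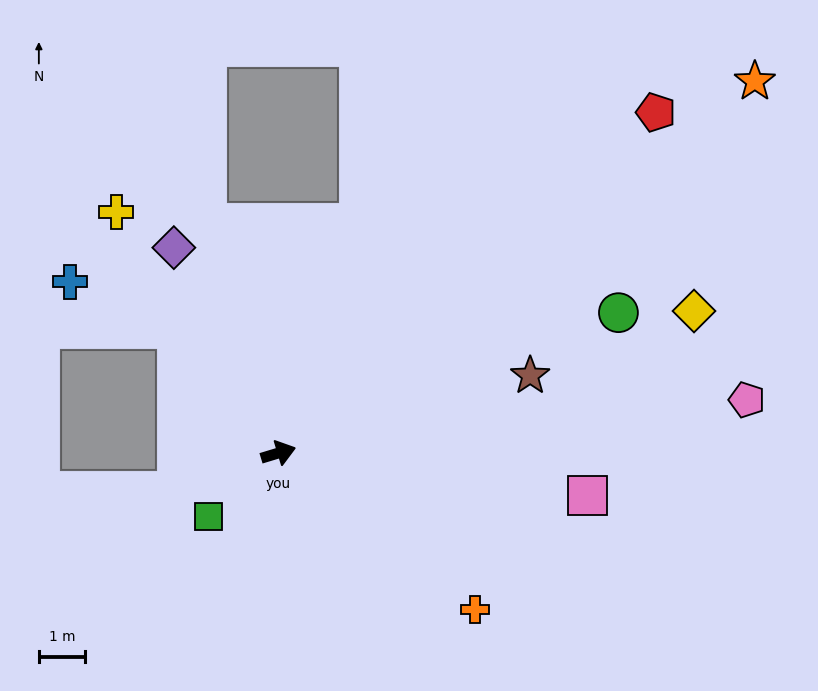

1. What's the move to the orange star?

turn left 21°, forward 13.0 m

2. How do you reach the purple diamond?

turn left 100°, forward 5.0 m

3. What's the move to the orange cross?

turn right 55°, forward 5.4 m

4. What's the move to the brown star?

forward 5.7 m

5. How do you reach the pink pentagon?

turn right 10°, forward 10.2 m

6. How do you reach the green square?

turn right 155°, forward 2.0 m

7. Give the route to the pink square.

turn right 25°, forward 6.7 m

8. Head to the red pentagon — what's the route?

turn left 25°, forward 11.0 m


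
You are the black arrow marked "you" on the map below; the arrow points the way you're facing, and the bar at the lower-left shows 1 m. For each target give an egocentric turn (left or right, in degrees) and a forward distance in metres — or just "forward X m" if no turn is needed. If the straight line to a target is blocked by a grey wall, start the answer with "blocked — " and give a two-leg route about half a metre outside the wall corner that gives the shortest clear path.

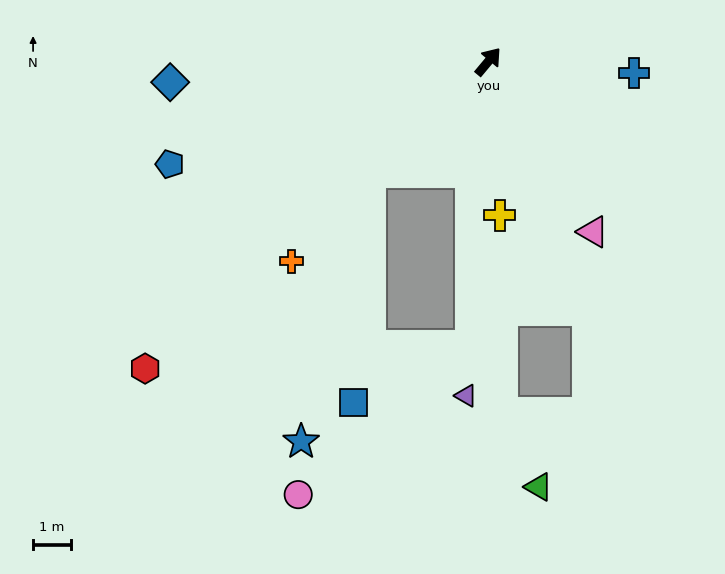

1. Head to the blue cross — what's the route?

turn right 54°, forward 3.9 m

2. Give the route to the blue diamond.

turn left 134°, forward 8.5 m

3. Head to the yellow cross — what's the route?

turn right 136°, forward 4.1 m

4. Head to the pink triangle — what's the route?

turn right 109°, forward 5.3 m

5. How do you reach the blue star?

blocked — turn left 173°, forward 4.3 m, then turn left 33°, forward 7.4 m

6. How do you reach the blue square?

blocked — turn left 173°, forward 4.3 m, then turn left 43°, forward 6.1 m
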